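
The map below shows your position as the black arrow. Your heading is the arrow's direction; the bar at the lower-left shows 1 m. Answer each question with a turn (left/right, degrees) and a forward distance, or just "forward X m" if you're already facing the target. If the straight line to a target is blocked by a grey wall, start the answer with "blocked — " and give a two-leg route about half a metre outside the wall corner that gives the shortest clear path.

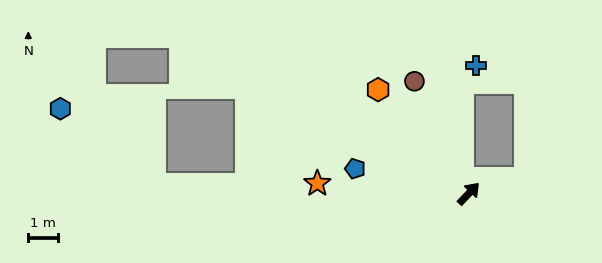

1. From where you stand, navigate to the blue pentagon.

turn left 121°, forward 4.0 m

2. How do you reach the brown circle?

turn left 69°, forward 4.2 m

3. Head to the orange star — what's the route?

turn left 130°, forward 5.2 m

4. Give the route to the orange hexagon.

turn left 85°, forward 4.7 m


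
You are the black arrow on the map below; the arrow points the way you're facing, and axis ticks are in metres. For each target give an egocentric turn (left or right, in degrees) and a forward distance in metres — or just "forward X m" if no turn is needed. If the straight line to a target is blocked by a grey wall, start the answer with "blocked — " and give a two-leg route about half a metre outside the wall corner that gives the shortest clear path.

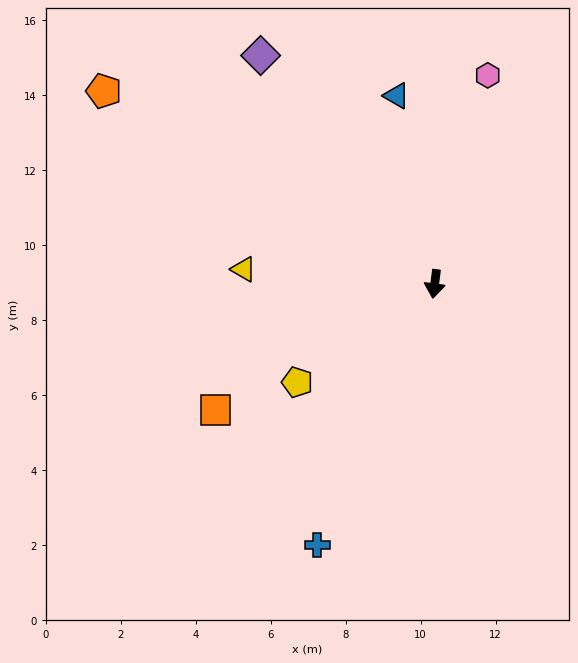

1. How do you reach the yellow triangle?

turn right 87°, forward 5.1 m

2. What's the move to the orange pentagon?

turn right 113°, forward 10.2 m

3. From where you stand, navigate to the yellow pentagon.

turn right 47°, forward 4.5 m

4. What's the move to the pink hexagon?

turn left 173°, forward 5.7 m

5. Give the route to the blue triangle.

turn right 161°, forward 5.1 m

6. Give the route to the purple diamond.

turn right 135°, forward 7.7 m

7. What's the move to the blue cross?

turn right 17°, forward 7.6 m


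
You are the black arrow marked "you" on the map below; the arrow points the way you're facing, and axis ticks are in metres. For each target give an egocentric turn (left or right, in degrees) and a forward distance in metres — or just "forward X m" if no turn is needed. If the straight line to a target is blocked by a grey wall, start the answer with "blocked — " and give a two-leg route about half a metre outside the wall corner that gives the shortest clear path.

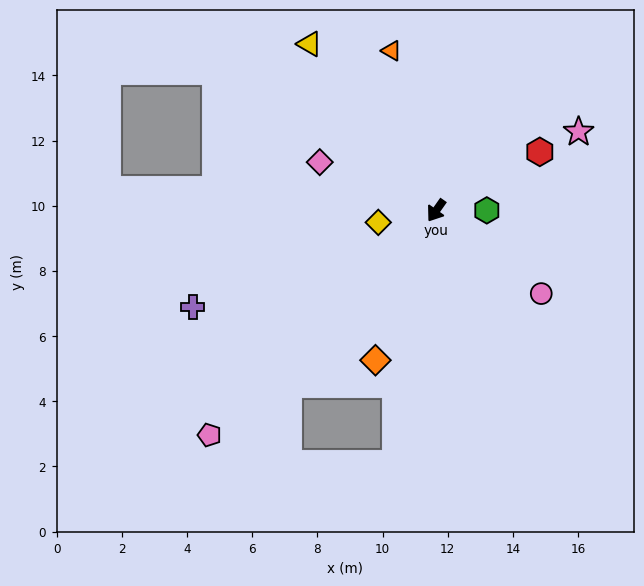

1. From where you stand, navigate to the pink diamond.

turn right 77°, forward 3.9 m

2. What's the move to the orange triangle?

turn right 129°, forward 5.1 m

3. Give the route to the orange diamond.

turn left 13°, forward 5.0 m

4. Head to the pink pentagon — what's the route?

turn right 10°, forward 9.8 m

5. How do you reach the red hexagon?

turn left 155°, forward 3.7 m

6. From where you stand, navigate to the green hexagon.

turn left 125°, forward 1.6 m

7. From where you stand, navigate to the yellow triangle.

turn right 108°, forward 6.4 m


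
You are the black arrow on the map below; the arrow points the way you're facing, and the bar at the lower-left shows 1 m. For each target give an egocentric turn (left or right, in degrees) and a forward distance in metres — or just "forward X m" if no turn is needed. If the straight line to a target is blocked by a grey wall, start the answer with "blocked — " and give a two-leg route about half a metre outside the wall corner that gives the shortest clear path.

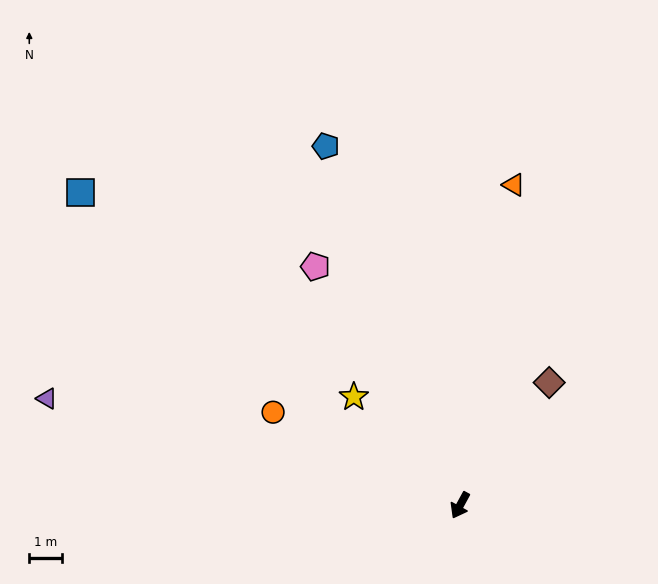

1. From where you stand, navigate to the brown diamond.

turn left 173°, forward 4.6 m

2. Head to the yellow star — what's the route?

turn right 107°, forward 4.6 m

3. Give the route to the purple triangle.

turn right 76°, forward 13.0 m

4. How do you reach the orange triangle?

turn right 161°, forward 9.9 m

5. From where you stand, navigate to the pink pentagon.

turn right 120°, forward 8.5 m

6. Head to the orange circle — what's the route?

turn right 88°, forward 6.4 m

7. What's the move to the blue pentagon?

turn right 131°, forward 11.7 m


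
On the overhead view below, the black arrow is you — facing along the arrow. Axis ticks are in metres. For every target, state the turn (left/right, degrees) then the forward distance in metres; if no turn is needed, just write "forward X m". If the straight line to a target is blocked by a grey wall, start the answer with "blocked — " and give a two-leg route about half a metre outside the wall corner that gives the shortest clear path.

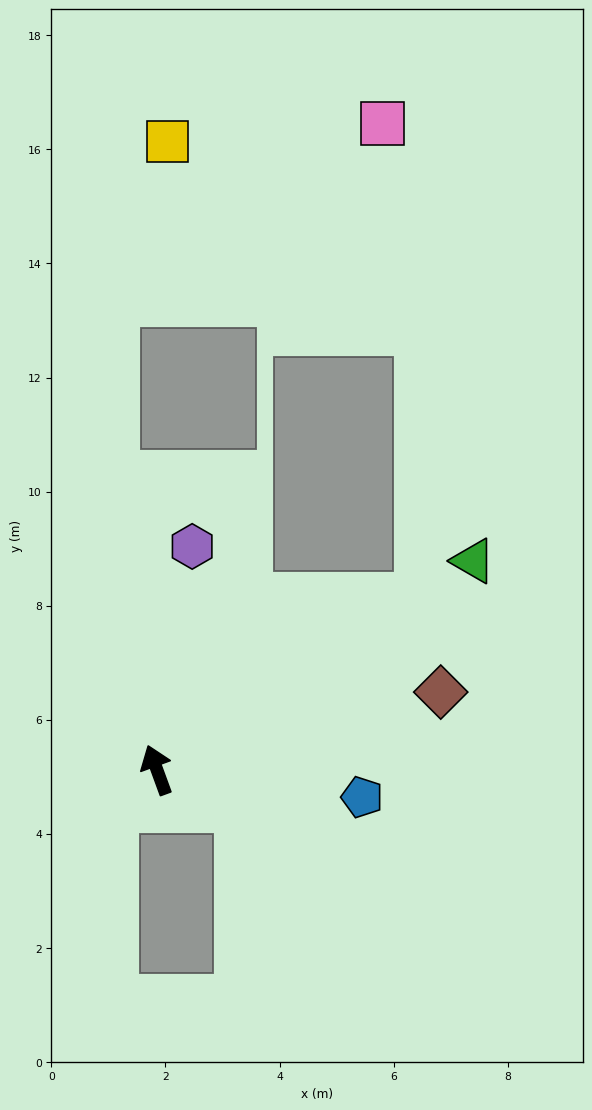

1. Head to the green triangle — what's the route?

turn right 77°, forward 6.6 m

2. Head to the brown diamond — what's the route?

turn right 95°, forward 5.2 m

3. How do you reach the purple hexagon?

turn right 29°, forward 4.0 m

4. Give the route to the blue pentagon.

turn right 118°, forward 3.6 m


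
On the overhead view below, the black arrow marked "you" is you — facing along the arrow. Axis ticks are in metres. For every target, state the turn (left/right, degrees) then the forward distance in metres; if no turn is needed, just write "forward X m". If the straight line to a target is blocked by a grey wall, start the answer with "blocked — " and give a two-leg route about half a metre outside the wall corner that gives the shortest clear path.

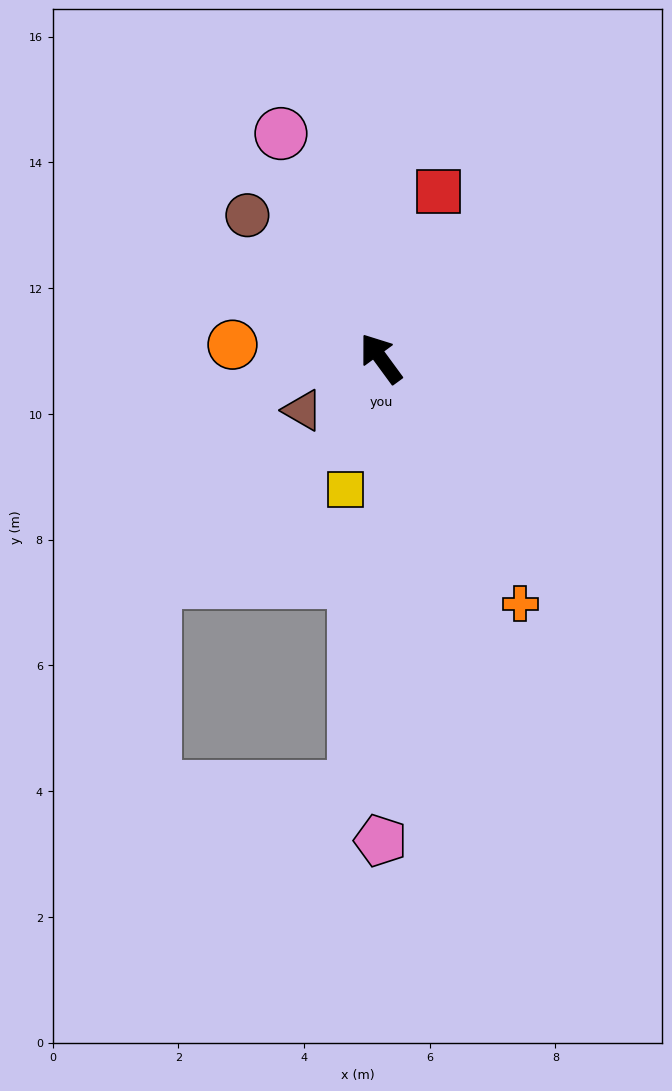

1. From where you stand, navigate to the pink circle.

turn right 12°, forward 3.9 m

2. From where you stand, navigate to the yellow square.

turn left 129°, forward 2.2 m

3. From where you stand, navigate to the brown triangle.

turn left 87°, forward 1.5 m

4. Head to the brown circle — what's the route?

turn left 7°, forward 3.1 m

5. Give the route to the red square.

turn right 55°, forward 2.8 m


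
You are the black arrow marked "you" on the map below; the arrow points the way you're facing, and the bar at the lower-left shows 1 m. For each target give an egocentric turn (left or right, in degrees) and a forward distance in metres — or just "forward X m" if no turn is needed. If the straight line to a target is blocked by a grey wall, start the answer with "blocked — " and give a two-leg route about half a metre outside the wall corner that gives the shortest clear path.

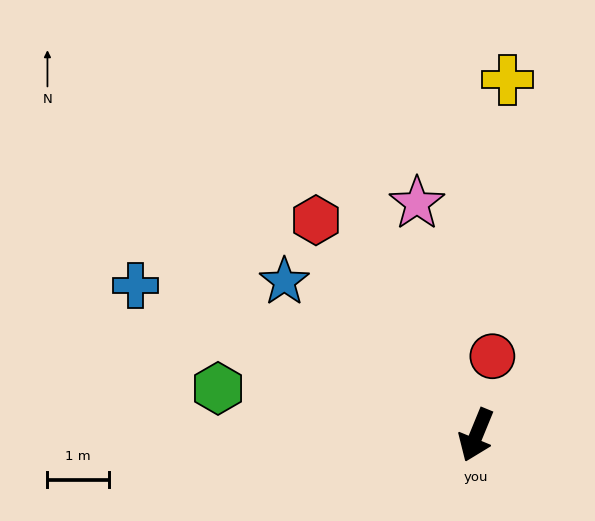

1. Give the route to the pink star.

turn right 143°, forward 3.9 m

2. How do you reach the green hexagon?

turn right 78°, forward 4.3 m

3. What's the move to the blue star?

turn right 106°, forward 4.0 m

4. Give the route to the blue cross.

turn right 91°, forward 6.1 m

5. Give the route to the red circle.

turn right 169°, forward 1.3 m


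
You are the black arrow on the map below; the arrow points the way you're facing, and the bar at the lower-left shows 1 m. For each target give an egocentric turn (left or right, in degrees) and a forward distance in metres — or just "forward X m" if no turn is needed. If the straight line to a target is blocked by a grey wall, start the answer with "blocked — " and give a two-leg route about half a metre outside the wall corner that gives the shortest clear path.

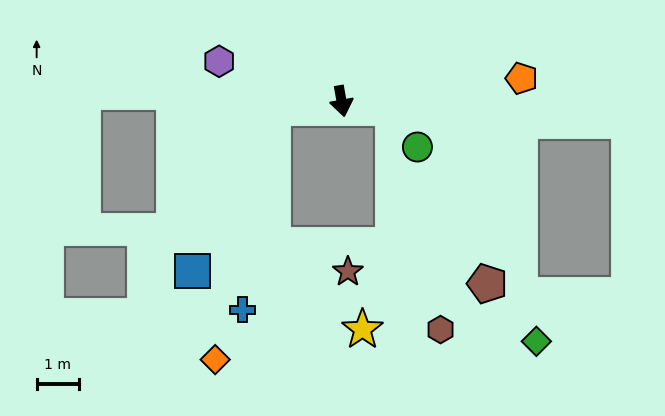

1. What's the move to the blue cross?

blocked — turn right 94°, forward 1.6 m, then turn left 75°, forward 4.8 m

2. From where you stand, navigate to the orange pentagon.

turn left 87°, forward 4.3 m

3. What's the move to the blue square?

blocked — turn right 94°, forward 1.6 m, then turn left 58°, forward 4.3 m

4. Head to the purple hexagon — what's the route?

turn right 118°, forward 3.0 m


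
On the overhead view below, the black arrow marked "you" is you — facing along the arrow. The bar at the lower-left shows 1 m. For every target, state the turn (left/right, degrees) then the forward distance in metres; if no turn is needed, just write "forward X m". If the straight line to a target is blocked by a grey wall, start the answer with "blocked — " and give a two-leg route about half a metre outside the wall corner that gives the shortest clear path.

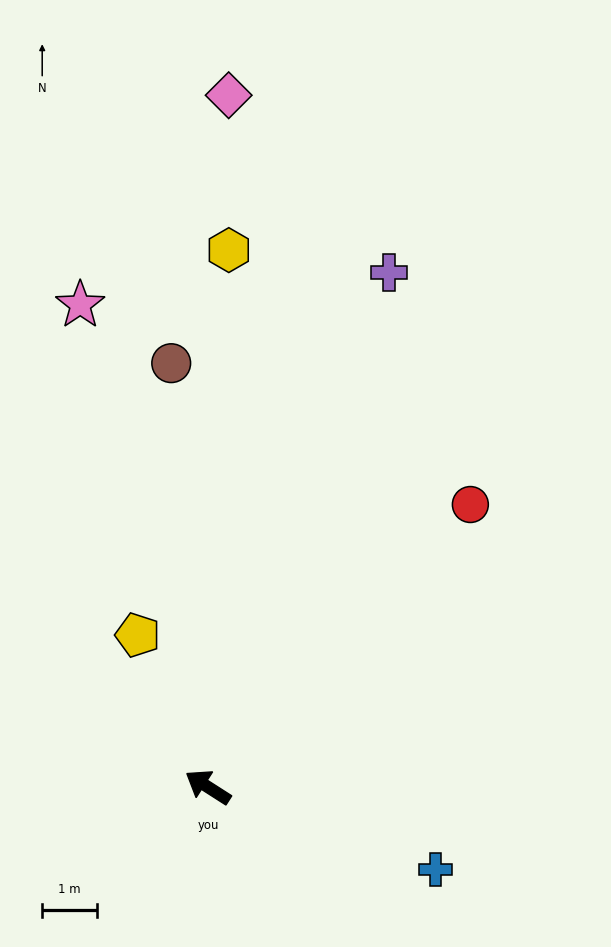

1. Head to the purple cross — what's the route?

turn right 77°, forward 9.9 m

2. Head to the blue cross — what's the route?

turn right 167°, forward 4.4 m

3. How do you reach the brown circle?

turn right 52°, forward 7.8 m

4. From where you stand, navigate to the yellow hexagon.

turn right 60°, forward 9.8 m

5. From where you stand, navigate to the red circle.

turn right 100°, forward 7.0 m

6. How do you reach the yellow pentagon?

turn right 33°, forward 3.1 m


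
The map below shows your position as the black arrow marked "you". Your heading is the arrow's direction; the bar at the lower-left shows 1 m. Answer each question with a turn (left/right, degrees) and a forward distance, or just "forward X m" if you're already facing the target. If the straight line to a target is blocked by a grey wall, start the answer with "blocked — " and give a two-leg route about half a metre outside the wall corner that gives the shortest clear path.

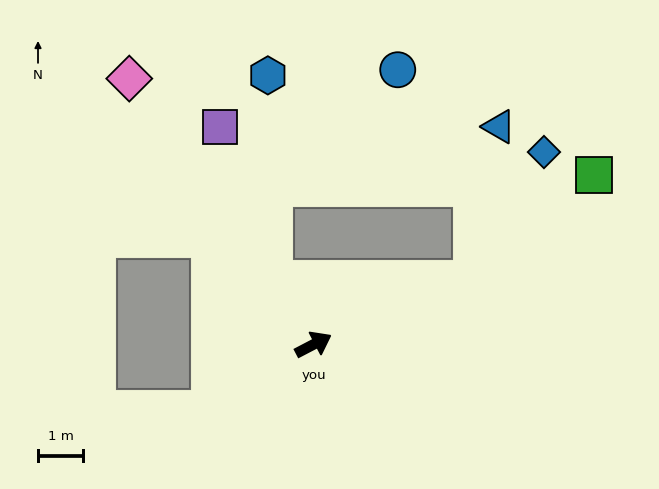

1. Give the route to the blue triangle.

blocked — turn right 5°, forward 3.8 m, then turn left 58°, forward 3.4 m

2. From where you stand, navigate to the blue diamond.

blocked — turn right 5°, forward 3.8 m, then turn left 38°, forward 3.2 m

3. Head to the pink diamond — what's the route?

turn left 97°, forward 7.1 m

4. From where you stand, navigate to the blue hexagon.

blocked — turn left 94°, forward 1.7 m, then turn right 30°, forward 4.5 m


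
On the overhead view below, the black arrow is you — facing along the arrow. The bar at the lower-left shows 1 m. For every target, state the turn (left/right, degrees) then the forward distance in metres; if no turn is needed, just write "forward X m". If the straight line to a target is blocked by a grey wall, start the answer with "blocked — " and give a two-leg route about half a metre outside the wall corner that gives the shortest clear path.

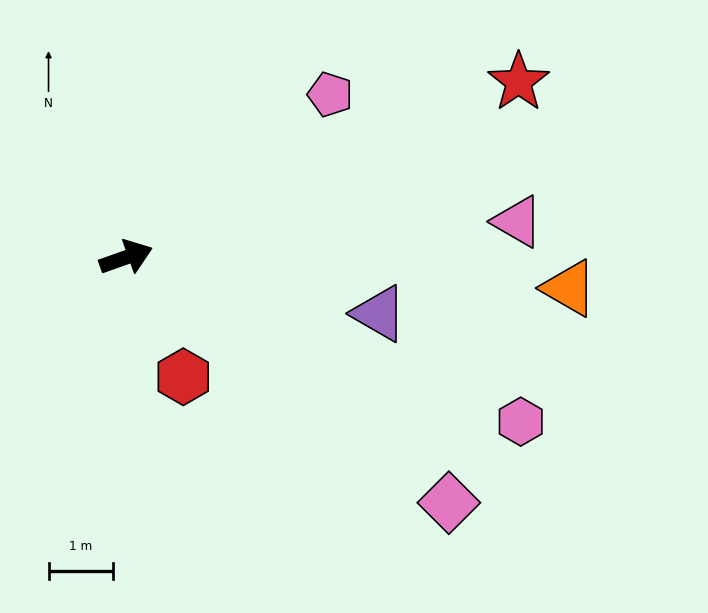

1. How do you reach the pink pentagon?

turn left 19°, forward 4.0 m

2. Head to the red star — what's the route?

turn left 5°, forward 6.6 m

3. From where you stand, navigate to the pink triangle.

turn right 14°, forward 6.1 m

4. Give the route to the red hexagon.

turn right 84°, forward 2.0 m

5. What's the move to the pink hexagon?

turn right 42°, forward 6.6 m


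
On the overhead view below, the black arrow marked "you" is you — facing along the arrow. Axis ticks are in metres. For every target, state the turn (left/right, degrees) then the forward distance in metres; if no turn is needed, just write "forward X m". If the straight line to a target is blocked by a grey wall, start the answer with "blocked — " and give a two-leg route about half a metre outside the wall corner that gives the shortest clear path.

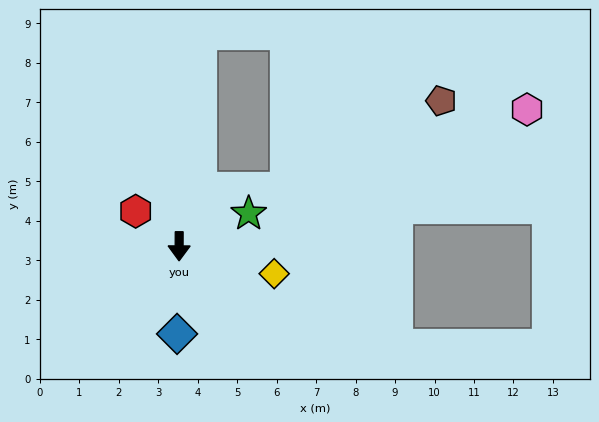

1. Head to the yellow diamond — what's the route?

turn left 74°, forward 2.5 m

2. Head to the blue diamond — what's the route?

forward 2.2 m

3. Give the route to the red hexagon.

turn right 129°, forward 1.4 m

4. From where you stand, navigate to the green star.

turn left 115°, forward 1.9 m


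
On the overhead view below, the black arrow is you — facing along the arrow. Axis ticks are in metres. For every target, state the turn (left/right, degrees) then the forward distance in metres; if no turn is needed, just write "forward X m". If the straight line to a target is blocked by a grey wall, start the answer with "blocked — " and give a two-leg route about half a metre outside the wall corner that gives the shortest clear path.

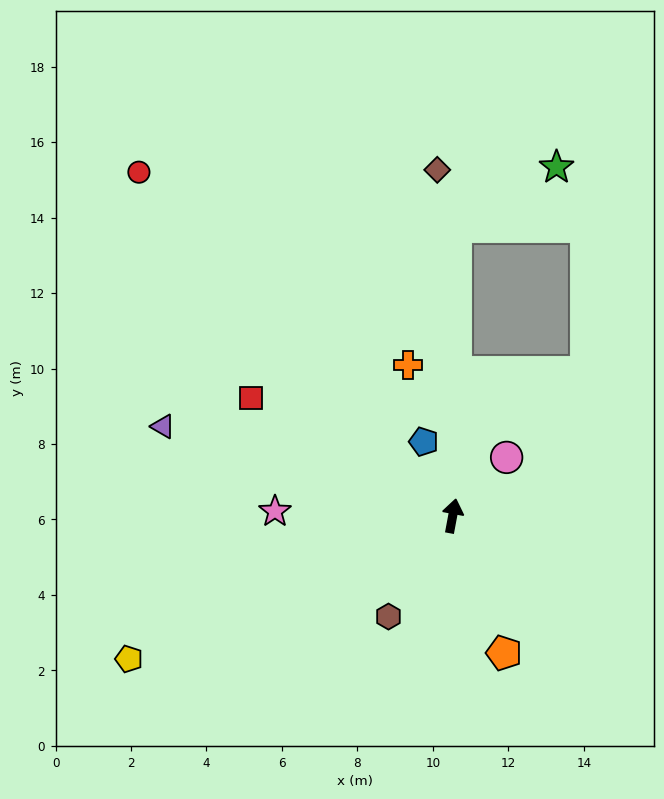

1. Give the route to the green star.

blocked — turn left 10°, forward 7.7 m, then turn right 59°, forward 3.1 m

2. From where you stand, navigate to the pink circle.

turn right 32°, forward 2.1 m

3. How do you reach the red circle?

turn left 53°, forward 12.3 m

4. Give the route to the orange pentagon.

turn right 149°, forward 3.9 m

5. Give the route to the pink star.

turn left 99°, forward 4.7 m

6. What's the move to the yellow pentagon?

turn left 124°, forward 9.4 m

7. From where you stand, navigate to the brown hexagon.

turn left 158°, forward 3.2 m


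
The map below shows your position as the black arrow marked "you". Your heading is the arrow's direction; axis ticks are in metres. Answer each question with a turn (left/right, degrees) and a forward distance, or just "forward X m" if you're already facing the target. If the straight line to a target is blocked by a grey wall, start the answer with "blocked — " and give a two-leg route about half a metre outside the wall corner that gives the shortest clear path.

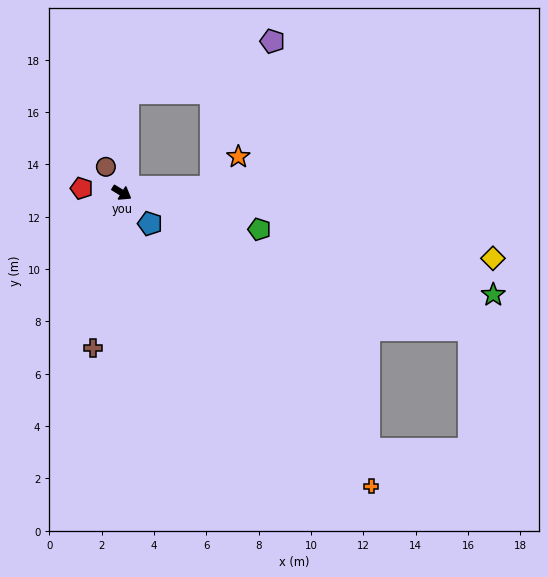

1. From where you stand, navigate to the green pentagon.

turn left 17°, forward 5.4 m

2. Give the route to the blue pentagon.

turn right 16°, forward 1.6 m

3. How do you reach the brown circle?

turn left 153°, forward 1.2 m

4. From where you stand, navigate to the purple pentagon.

blocked — turn left 118°, forward 3.8 m, then turn right 67°, forward 5.9 m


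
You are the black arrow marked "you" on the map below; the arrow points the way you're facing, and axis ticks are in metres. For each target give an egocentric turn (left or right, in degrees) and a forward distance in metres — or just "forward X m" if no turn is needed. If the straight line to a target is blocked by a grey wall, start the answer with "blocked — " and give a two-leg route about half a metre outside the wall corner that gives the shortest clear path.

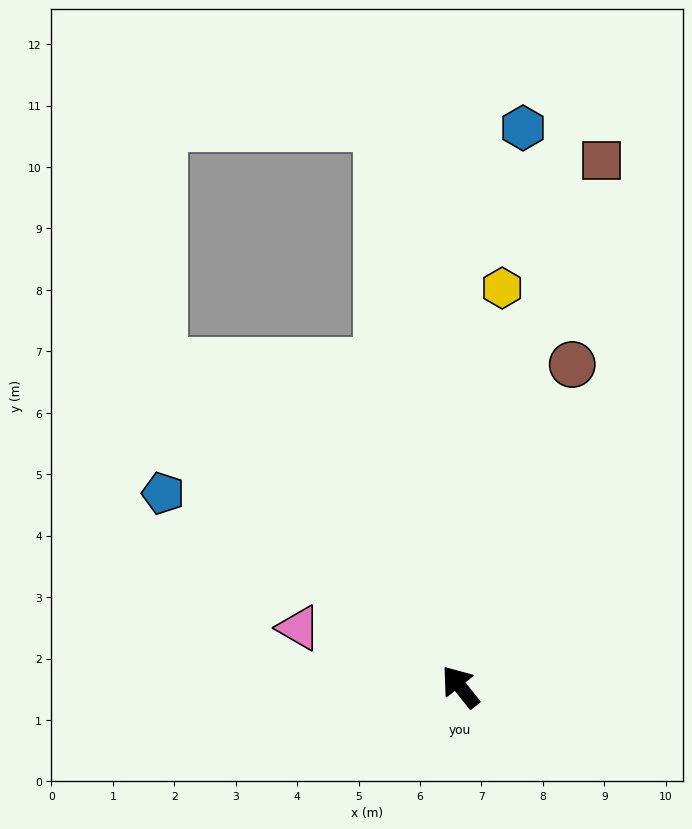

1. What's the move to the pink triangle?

turn left 32°, forward 2.8 m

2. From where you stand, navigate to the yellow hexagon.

turn right 44°, forward 6.5 m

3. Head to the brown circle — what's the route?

turn right 58°, forward 5.6 m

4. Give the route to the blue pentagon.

turn left 18°, forward 5.8 m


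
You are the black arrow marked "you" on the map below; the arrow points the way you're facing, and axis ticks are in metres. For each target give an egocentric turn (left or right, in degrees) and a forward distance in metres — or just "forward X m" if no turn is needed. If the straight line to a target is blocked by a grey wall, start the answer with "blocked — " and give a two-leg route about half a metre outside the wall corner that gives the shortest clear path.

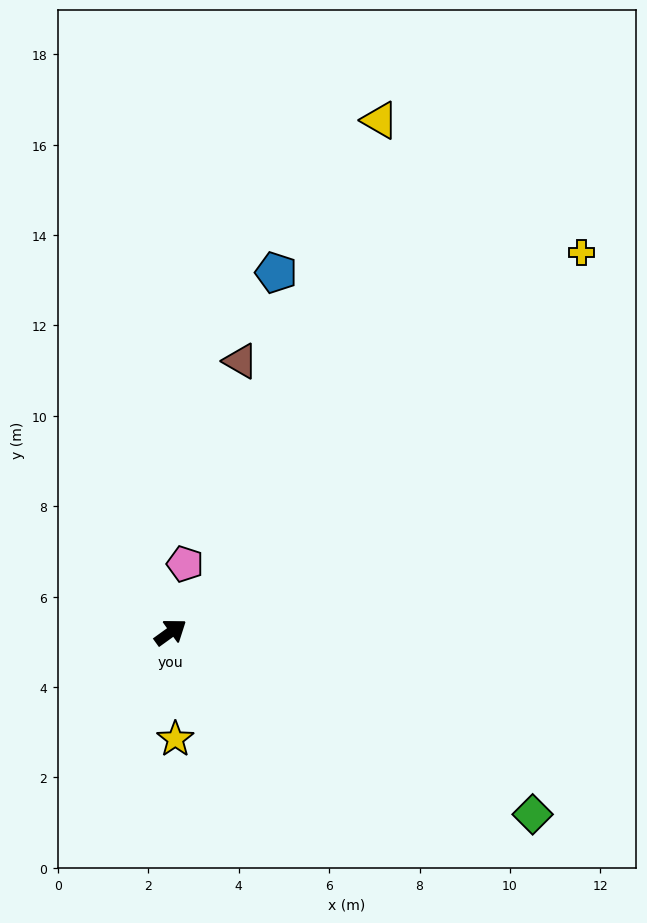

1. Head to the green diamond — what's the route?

turn right 63°, forward 9.0 m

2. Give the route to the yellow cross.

turn left 7°, forward 12.4 m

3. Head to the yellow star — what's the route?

turn right 123°, forward 2.4 m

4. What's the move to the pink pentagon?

turn left 42°, forward 1.5 m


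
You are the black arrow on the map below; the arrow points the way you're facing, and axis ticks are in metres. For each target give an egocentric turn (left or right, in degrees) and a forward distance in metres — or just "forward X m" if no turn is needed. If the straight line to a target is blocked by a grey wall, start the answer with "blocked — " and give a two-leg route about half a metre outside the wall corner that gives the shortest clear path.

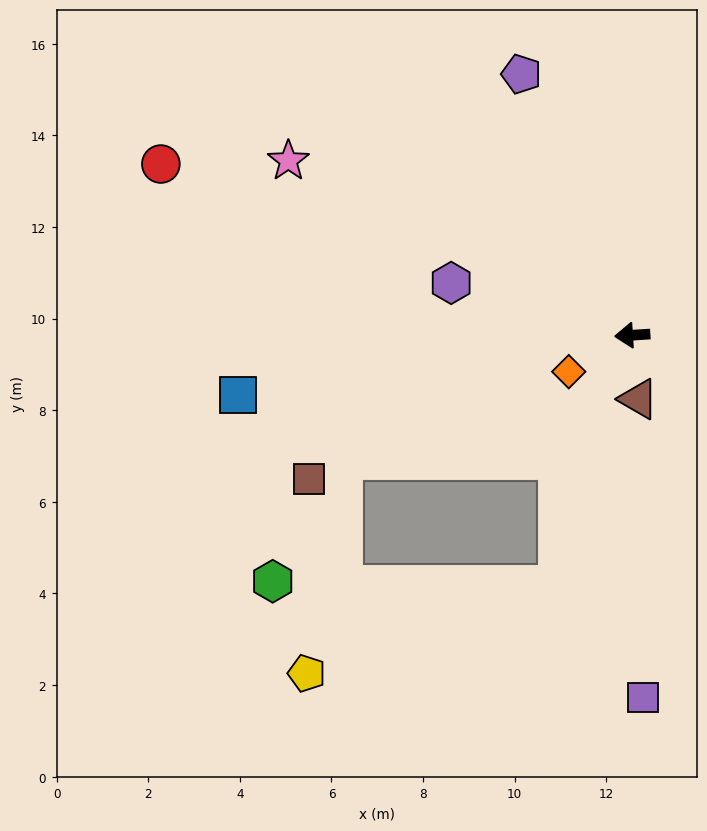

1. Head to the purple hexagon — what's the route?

turn right 20°, forward 4.1 m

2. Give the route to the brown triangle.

turn left 92°, forward 1.4 m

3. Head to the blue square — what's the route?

turn left 5°, forward 8.7 m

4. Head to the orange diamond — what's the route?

turn left 26°, forward 1.6 m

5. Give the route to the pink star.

turn right 31°, forward 8.4 m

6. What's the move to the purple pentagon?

turn right 71°, forward 6.2 m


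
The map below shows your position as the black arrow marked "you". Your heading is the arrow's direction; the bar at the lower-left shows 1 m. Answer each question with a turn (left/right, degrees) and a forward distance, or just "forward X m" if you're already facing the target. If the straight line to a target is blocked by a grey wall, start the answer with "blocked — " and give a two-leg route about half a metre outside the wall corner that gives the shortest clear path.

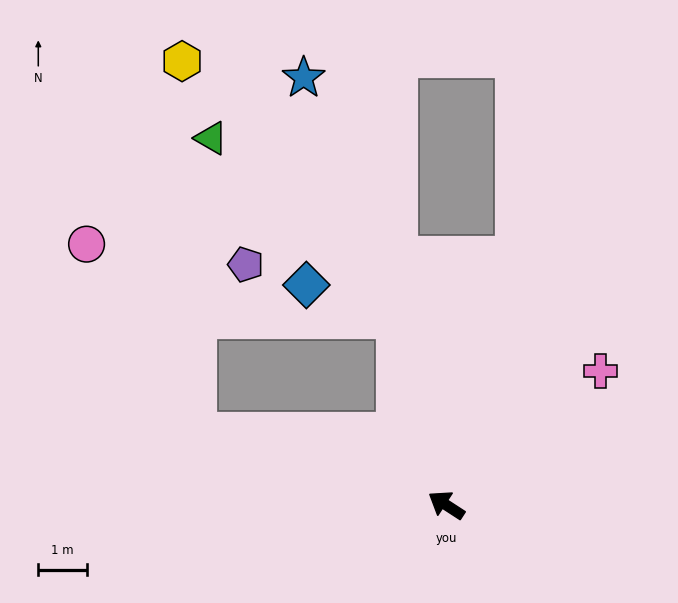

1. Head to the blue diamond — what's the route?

blocked — turn right 42°, forward 4.0 m, then turn left 55°, forward 2.0 m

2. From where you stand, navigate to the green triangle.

blocked — turn right 42°, forward 4.0 m, then turn left 31°, forward 5.4 m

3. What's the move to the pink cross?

turn right 106°, forward 4.2 m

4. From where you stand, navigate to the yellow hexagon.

blocked — turn right 42°, forward 4.0 m, then turn left 25°, forward 6.9 m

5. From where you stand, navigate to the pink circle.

blocked — turn left 17°, forward 5.4 m, then turn right 44°, forward 4.5 m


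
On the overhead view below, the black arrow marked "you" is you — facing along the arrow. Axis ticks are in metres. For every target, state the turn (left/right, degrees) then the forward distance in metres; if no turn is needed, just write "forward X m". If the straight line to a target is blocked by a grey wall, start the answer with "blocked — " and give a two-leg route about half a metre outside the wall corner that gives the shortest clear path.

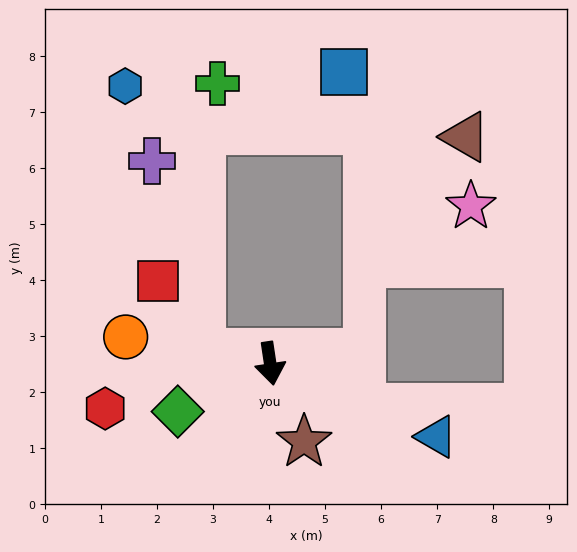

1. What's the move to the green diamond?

turn right 71°, forward 1.9 m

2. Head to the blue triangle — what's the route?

turn left 58°, forward 3.2 m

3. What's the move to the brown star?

turn left 15°, forward 1.5 m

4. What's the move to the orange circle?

turn right 109°, forward 2.6 m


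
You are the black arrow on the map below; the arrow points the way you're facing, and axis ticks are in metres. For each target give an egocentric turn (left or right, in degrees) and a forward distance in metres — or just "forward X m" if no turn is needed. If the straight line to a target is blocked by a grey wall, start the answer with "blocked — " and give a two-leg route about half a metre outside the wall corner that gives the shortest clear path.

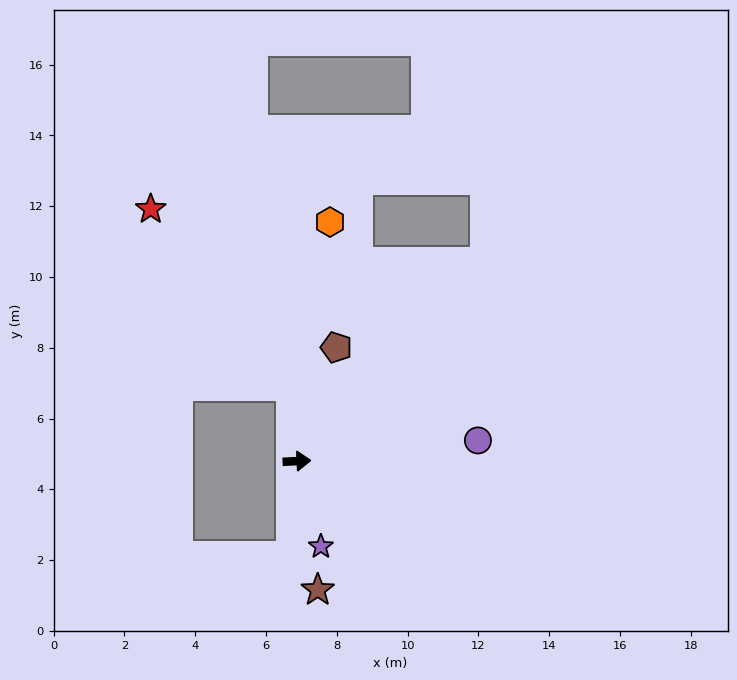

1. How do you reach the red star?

blocked — turn left 92°, forward 2.1 m, then turn left 33°, forward 6.4 m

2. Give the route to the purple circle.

turn left 4°, forward 5.1 m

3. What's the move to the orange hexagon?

turn left 79°, forward 6.8 m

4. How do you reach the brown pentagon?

turn left 68°, forward 3.4 m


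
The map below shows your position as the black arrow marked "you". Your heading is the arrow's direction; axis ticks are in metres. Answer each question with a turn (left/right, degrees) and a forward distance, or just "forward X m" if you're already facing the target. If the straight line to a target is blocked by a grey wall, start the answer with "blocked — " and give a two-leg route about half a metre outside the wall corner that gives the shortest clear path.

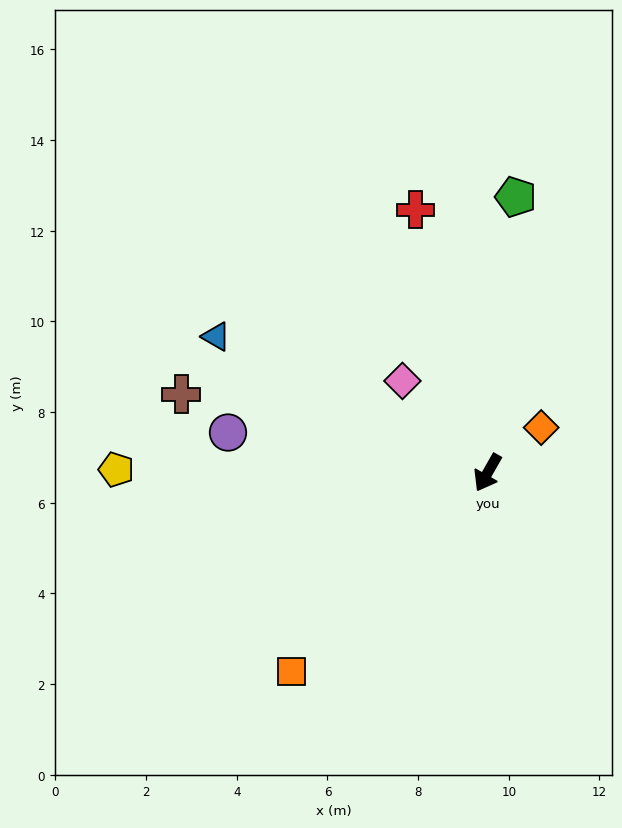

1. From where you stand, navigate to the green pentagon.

turn right 156°, forward 6.1 m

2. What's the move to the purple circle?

turn right 69°, forward 5.8 m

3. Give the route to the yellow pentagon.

turn right 61°, forward 8.2 m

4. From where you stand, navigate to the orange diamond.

turn left 160°, forward 1.5 m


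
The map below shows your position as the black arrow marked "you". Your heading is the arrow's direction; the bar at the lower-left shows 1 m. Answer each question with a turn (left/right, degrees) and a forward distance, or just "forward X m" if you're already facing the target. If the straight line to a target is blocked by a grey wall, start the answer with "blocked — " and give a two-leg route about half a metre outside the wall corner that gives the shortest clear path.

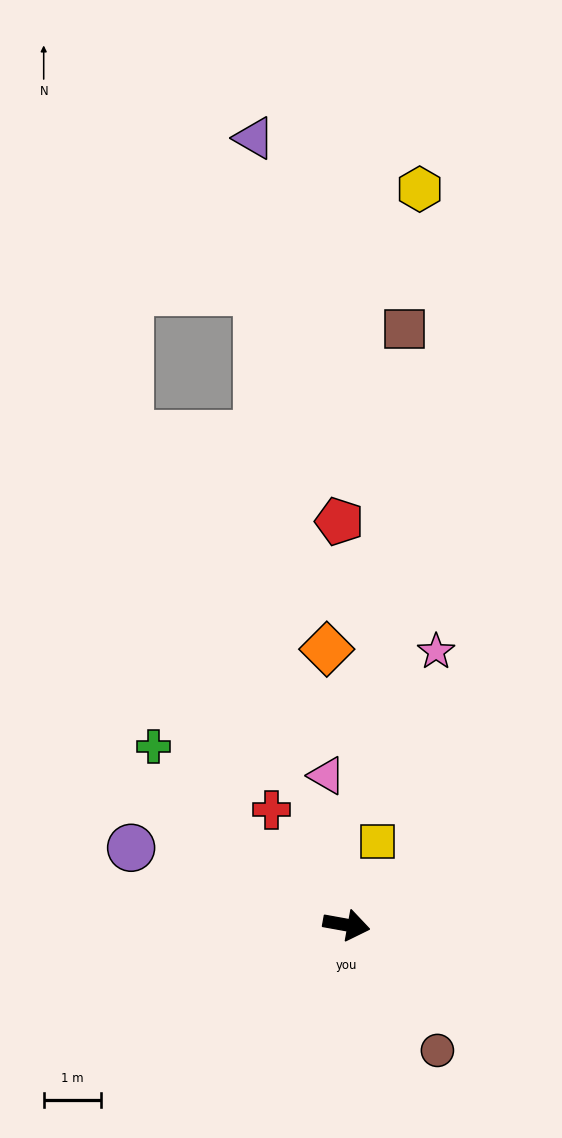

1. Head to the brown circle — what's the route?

turn right 44°, forward 2.7 m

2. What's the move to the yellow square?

turn left 80°, forward 1.6 m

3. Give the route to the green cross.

turn left 147°, forward 4.6 m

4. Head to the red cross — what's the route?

turn left 133°, forward 2.4 m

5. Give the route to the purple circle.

turn left 171°, forward 4.0 m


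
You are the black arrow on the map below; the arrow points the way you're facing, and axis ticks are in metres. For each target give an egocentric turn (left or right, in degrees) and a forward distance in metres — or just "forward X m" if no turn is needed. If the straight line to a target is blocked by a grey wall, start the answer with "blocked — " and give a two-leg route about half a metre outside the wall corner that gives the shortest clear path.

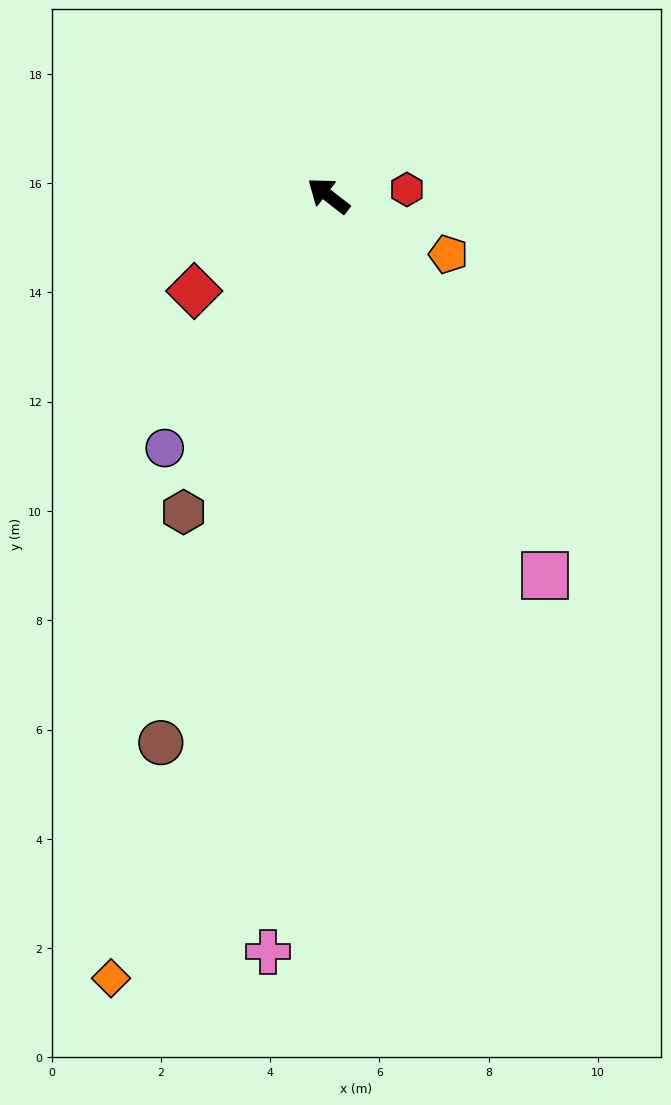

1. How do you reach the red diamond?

turn left 73°, forward 3.0 m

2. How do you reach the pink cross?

turn left 123°, forward 13.9 m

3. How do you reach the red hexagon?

turn right 138°, forward 1.4 m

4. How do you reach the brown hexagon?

turn left 103°, forward 6.4 m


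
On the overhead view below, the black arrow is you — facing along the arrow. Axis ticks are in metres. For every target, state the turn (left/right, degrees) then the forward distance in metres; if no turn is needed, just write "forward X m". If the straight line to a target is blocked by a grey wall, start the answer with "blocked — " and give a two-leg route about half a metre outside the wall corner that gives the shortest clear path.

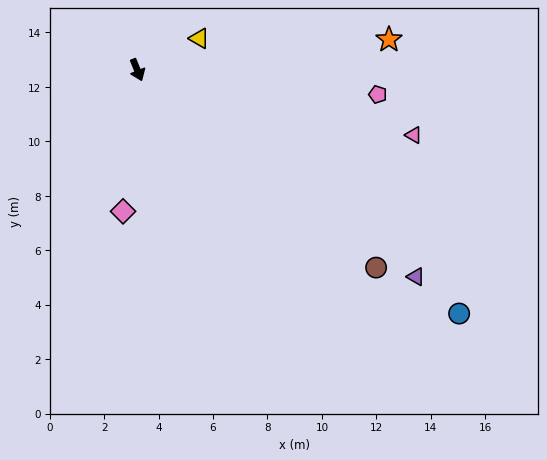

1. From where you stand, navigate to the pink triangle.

turn left 55°, forward 10.4 m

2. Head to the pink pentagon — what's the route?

turn left 62°, forward 8.9 m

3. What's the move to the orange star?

turn left 75°, forward 9.3 m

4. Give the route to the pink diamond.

turn right 28°, forward 5.2 m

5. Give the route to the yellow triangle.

turn left 95°, forward 2.6 m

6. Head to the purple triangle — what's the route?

turn left 31°, forward 12.7 m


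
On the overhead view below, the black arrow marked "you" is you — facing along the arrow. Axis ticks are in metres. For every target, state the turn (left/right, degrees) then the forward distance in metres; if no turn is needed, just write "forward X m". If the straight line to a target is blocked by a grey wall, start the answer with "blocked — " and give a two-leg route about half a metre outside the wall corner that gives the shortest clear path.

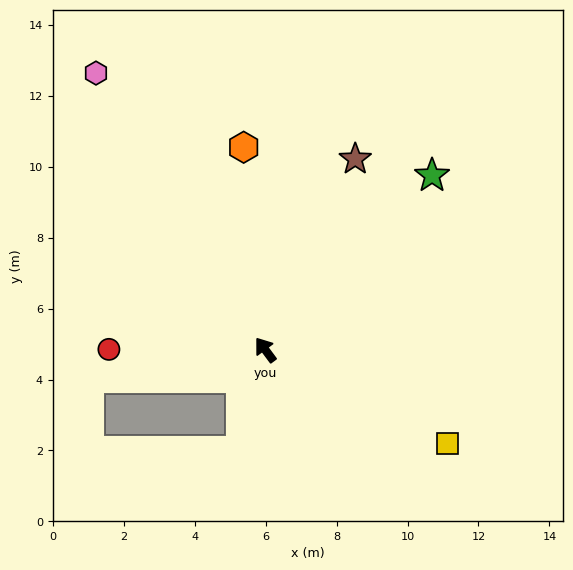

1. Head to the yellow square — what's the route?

turn right 154°, forward 5.8 m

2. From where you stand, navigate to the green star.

turn right 80°, forward 6.8 m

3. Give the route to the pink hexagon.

turn right 5°, forward 9.1 m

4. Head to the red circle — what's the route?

turn left 53°, forward 4.4 m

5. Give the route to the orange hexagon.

turn right 30°, forward 5.7 m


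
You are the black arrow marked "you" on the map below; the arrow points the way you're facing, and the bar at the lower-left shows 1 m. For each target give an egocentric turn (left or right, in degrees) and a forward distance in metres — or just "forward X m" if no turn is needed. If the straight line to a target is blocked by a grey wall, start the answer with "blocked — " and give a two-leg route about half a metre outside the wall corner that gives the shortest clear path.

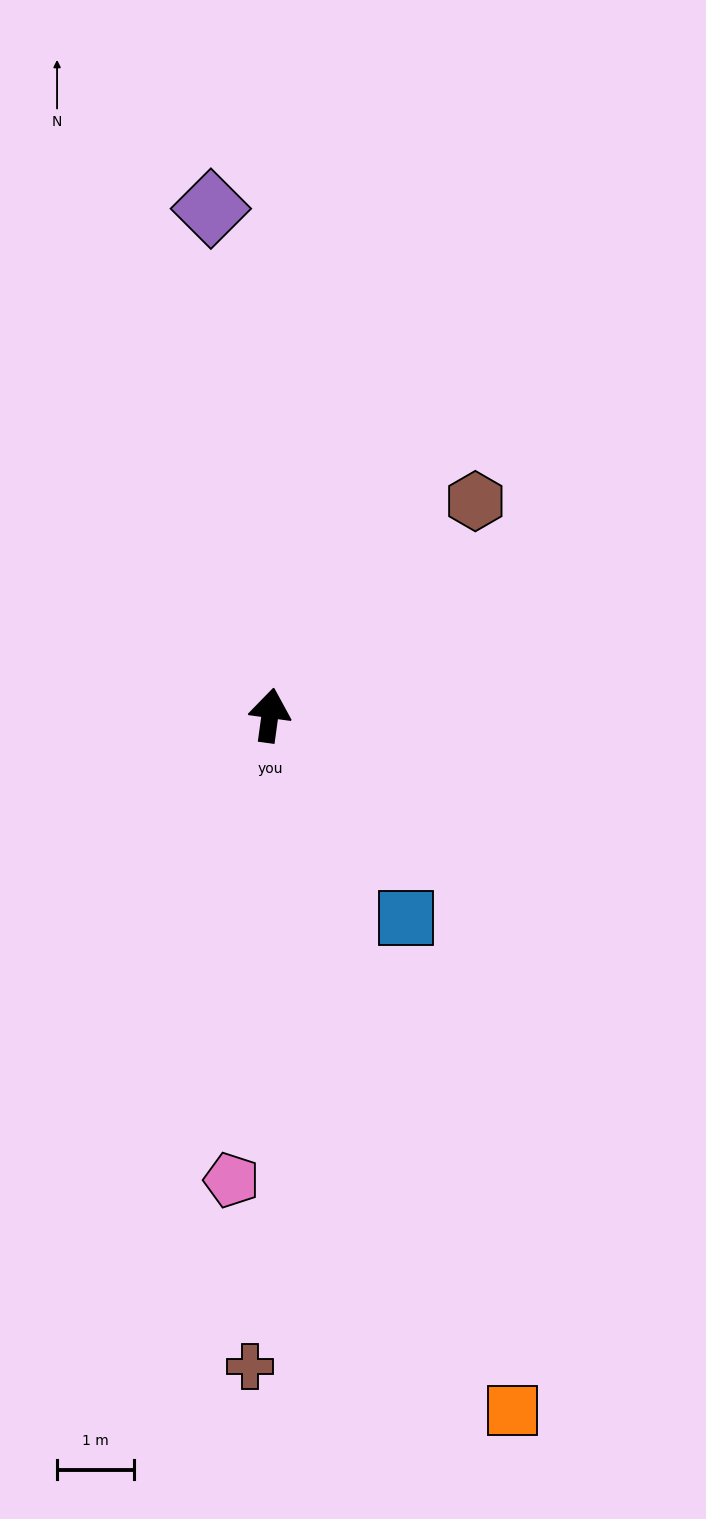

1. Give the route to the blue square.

turn right 138°, forward 3.2 m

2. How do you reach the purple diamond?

turn left 14°, forward 6.7 m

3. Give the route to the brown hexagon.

turn right 36°, forward 3.9 m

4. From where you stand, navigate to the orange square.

turn right 153°, forward 9.6 m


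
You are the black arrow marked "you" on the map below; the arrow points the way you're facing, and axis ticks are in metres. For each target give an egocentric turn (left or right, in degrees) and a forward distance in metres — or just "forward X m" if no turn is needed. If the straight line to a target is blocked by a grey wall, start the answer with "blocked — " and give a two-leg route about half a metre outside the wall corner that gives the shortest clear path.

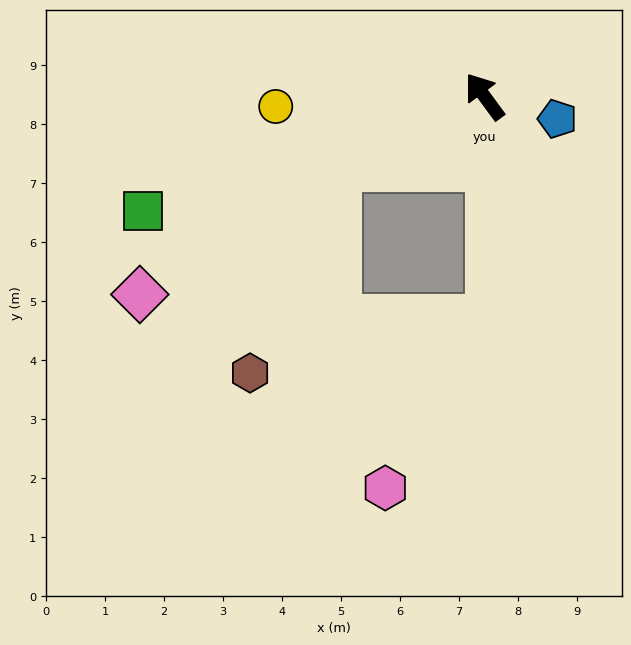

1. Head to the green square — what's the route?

turn left 72°, forward 6.1 m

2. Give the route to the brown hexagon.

blocked — turn left 79°, forward 2.8 m, then turn left 42°, forward 3.8 m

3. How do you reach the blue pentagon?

turn right 143°, forward 1.3 m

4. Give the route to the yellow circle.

turn left 56°, forward 3.5 m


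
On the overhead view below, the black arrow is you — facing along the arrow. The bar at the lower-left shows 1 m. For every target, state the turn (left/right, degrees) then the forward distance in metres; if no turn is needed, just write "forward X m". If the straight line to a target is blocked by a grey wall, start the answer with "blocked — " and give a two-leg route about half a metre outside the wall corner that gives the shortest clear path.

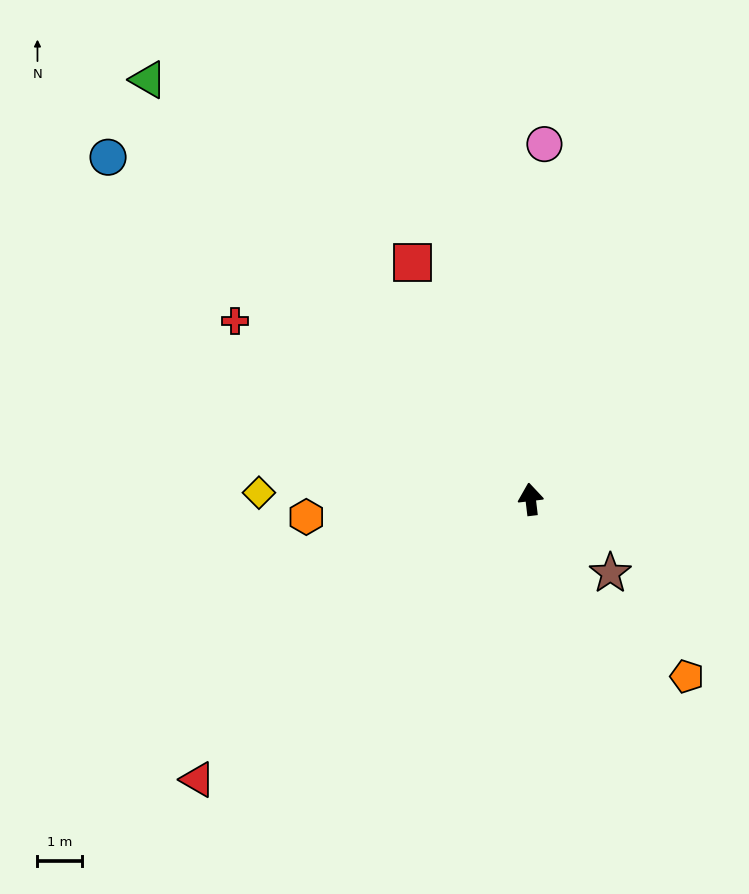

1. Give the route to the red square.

turn left 20°, forward 5.9 m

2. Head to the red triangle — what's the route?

turn left 123°, forward 9.7 m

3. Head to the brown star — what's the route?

turn right 140°, forward 2.4 m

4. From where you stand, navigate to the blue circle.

turn left 44°, forward 12.1 m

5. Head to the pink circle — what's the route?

turn right 9°, forward 7.9 m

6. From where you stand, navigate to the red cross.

turn left 52°, forward 7.7 m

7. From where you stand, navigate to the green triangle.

turn left 36°, forward 12.6 m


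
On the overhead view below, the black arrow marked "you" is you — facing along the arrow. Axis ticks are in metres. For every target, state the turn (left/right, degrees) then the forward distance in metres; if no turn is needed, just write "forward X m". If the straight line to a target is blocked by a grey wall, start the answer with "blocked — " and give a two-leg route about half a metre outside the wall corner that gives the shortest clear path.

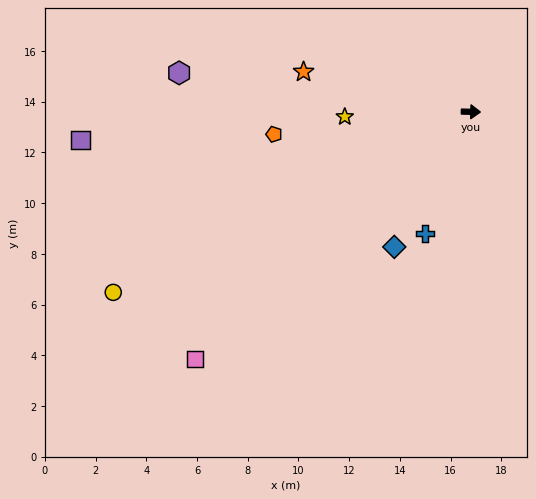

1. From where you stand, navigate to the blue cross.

turn right 109°, forward 5.1 m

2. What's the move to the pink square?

turn right 137°, forward 14.6 m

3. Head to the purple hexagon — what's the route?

turn left 174°, forward 11.6 m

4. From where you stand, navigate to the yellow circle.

turn right 152°, forward 15.8 m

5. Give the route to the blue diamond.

turn right 118°, forward 6.1 m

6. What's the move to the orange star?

turn left 168°, forward 6.8 m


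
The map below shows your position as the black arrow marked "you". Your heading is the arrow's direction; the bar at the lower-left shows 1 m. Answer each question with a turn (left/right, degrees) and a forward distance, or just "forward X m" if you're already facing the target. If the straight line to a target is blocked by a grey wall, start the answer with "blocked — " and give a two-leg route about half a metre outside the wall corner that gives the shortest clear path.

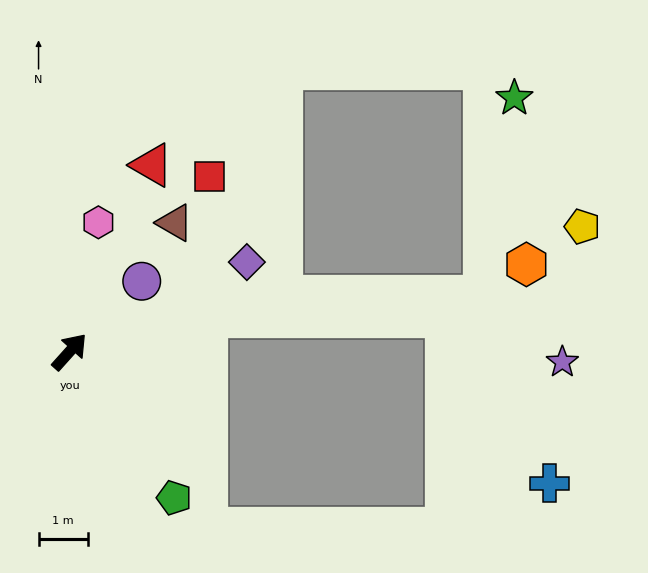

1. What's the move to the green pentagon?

turn right 103°, forward 3.7 m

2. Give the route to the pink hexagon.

turn left 29°, forward 2.7 m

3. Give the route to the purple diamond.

turn right 21°, forward 4.0 m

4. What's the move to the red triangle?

turn left 18°, forward 4.1 m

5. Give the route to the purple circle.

turn right 4°, forward 2.0 m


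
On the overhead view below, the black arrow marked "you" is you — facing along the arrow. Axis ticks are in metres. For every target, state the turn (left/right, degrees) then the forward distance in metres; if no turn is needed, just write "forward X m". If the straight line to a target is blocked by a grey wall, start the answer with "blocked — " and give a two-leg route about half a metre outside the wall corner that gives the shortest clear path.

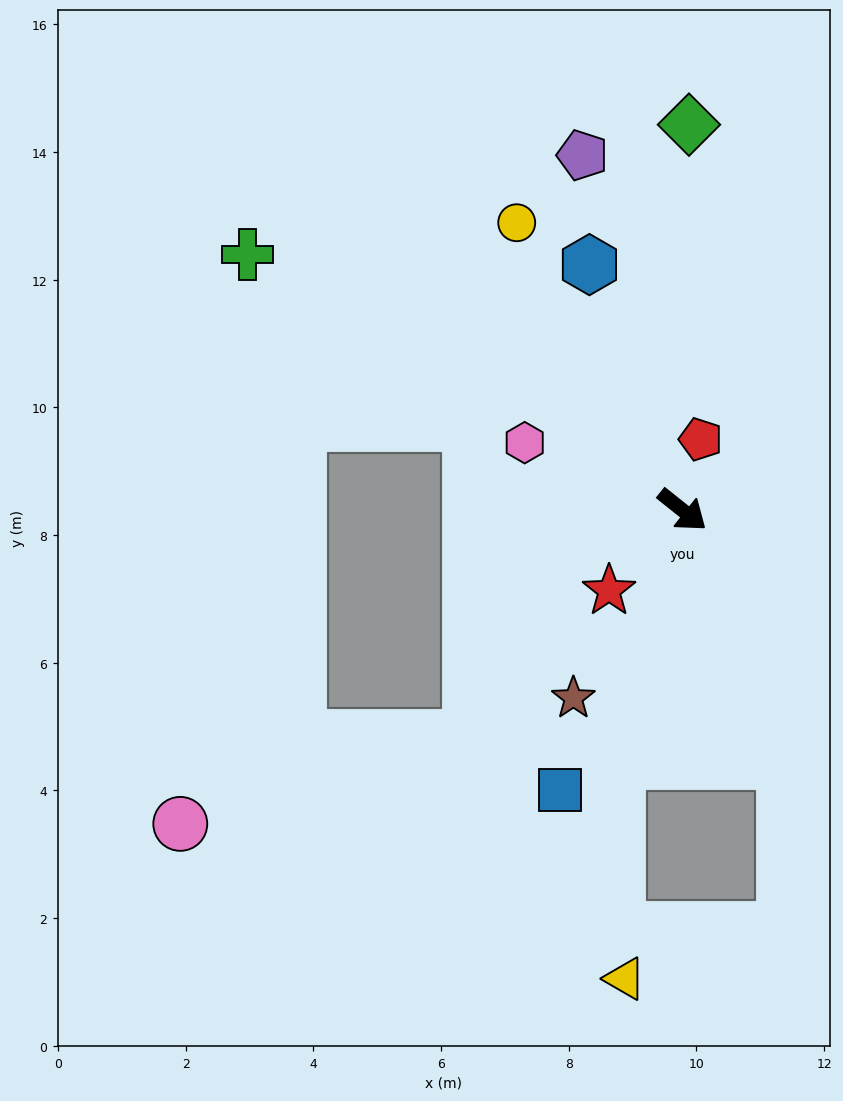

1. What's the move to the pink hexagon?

turn right 165°, forward 2.7 m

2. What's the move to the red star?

turn right 94°, forward 1.7 m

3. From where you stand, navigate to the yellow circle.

turn left 159°, forward 5.2 m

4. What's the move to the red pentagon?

turn left 114°, forward 1.1 m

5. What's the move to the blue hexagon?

turn left 149°, forward 4.1 m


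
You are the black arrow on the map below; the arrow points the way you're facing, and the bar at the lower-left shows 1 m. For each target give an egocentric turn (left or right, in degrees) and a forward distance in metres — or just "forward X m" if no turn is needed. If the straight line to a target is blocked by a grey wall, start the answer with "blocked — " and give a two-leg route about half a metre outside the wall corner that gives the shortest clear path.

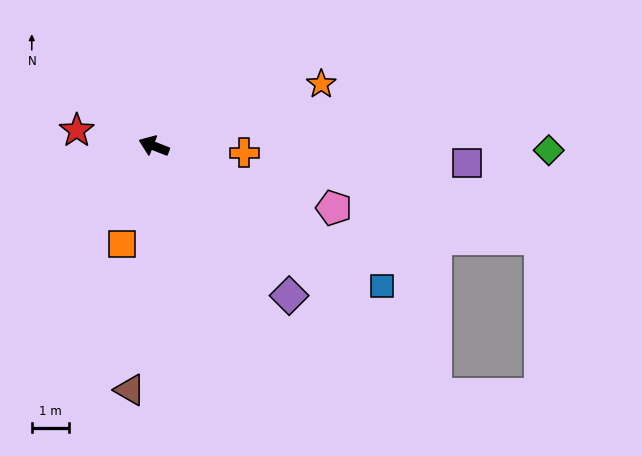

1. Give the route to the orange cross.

turn right 163°, forward 2.4 m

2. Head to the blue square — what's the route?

turn left 170°, forward 7.2 m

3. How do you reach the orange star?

turn right 138°, forward 4.8 m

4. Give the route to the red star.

turn left 10°, forward 2.1 m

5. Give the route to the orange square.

turn left 93°, forward 2.8 m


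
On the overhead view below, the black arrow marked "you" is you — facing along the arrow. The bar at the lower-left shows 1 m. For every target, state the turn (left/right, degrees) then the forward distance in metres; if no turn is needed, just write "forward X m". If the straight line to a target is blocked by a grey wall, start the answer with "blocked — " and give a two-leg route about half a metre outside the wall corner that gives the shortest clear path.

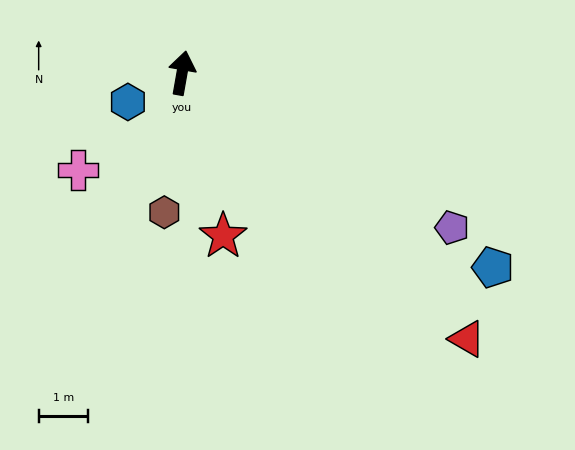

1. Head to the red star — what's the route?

turn right 156°, forward 3.4 m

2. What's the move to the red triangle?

turn right 123°, forward 7.8 m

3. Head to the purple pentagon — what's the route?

turn right 110°, forward 6.3 m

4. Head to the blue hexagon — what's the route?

turn left 128°, forward 1.2 m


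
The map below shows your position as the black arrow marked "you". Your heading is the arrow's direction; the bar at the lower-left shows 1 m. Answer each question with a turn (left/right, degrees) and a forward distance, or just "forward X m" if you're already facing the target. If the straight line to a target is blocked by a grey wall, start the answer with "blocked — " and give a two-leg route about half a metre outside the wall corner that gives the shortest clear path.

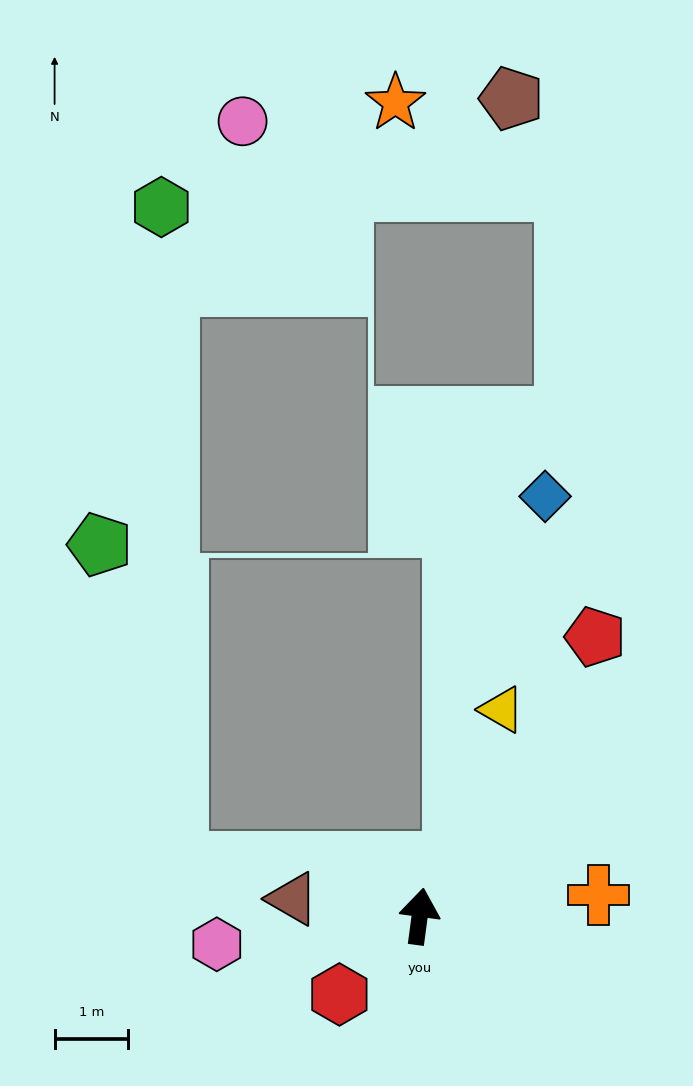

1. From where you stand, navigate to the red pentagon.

turn right 25°, forward 4.5 m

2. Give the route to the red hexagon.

turn left 142°, forward 1.5 m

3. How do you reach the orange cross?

turn right 76°, forward 2.5 m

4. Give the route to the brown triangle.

turn left 90°, forward 1.7 m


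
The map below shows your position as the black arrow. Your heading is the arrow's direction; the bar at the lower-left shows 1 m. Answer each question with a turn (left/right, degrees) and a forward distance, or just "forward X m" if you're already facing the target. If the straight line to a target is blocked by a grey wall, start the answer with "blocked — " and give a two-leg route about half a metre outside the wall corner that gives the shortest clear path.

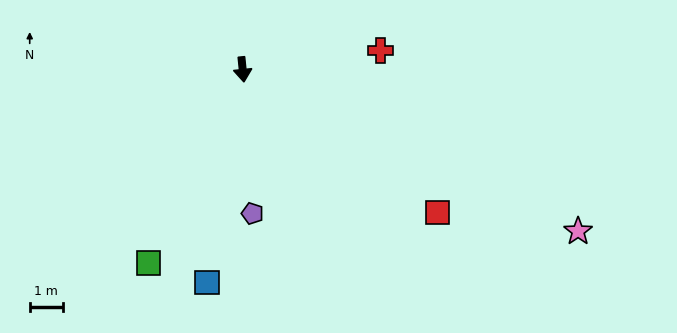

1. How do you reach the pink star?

turn left 58°, forward 11.3 m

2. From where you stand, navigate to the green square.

turn right 32°, forward 6.5 m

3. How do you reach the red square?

turn left 48°, forward 7.3 m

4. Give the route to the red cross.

turn left 92°, forward 4.2 m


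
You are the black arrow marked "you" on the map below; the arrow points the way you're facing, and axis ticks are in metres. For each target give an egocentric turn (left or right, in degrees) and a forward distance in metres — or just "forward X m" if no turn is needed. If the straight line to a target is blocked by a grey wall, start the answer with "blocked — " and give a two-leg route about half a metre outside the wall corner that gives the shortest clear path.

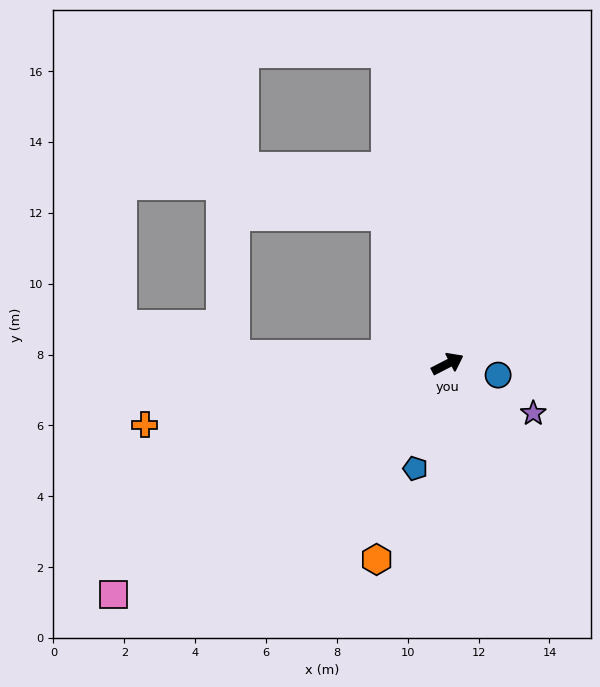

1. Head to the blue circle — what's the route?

turn right 40°, forward 1.5 m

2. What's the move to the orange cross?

turn left 164°, forward 8.7 m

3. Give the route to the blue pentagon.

turn right 134°, forward 3.1 m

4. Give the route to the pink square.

turn right 173°, forward 11.5 m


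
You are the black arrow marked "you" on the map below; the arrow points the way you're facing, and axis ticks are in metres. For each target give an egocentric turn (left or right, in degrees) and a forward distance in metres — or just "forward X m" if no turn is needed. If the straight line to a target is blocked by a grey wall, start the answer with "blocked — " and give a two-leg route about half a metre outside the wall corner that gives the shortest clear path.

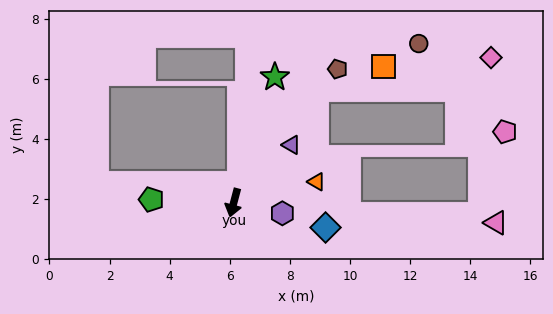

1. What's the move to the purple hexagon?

turn left 93°, forward 1.7 m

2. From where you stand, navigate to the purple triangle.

turn left 150°, forward 2.7 m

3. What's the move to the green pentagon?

turn right 77°, forward 2.7 m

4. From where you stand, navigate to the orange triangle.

turn left 119°, forward 2.8 m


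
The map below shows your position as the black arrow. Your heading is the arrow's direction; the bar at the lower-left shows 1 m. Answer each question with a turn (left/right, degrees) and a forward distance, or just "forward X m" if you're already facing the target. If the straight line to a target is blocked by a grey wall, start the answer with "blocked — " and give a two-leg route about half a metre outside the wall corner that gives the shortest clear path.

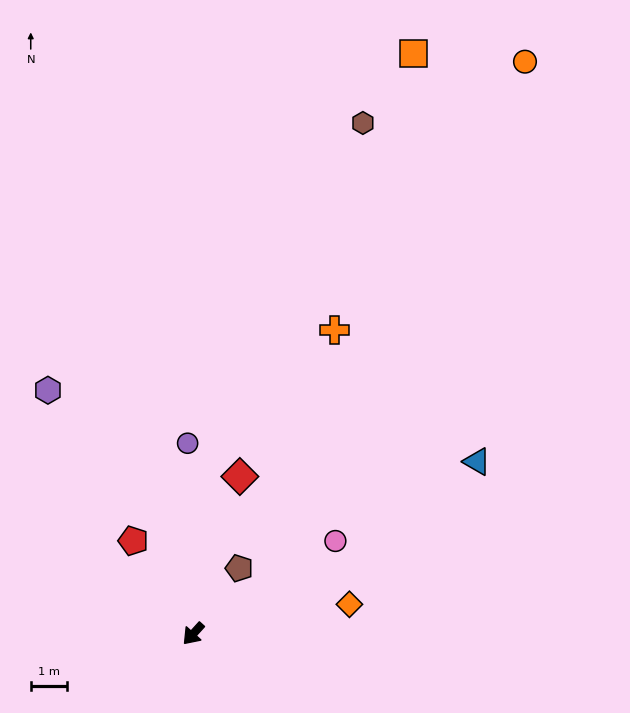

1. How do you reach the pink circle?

turn left 165°, forward 4.7 m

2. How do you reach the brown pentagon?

turn right 173°, forward 2.2 m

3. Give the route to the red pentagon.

turn right 105°, forward 3.1 m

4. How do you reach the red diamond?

turn right 154°, forward 4.6 m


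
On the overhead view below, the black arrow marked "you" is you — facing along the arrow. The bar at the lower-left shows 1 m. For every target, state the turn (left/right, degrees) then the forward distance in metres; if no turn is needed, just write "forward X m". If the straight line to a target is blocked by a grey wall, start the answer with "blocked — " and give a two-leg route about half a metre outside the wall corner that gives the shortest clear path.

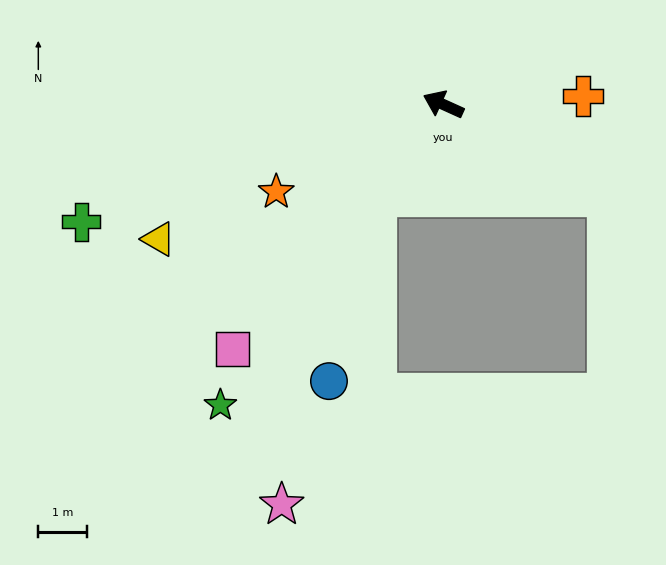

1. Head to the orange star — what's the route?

turn left 52°, forward 3.8 m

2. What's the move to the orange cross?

turn right 152°, forward 2.9 m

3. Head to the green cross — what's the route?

turn left 42°, forward 7.8 m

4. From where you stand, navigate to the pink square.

turn left 74°, forward 6.6 m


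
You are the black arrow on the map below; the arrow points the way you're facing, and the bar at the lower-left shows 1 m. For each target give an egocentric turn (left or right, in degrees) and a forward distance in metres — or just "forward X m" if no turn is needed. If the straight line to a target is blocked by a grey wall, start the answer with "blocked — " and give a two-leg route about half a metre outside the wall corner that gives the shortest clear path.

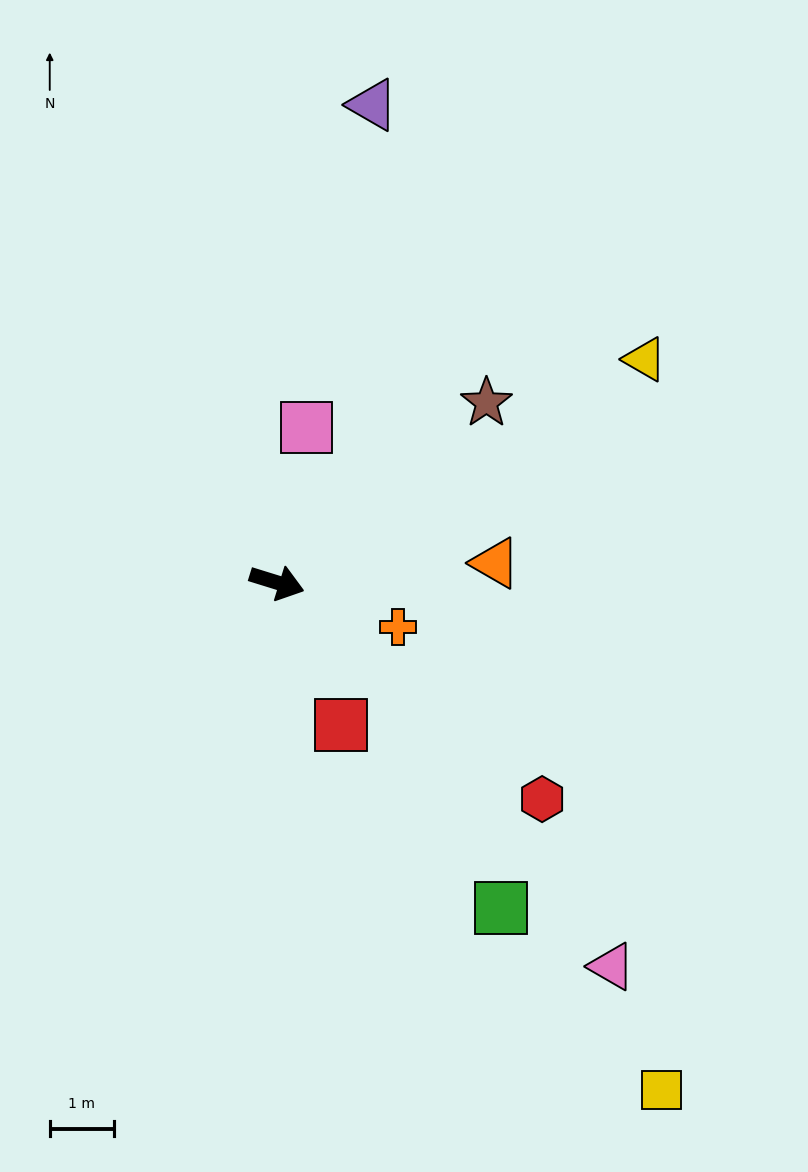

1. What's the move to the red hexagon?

turn right 22°, forward 5.3 m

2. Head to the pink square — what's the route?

turn left 97°, forward 2.4 m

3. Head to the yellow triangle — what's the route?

turn left 48°, forward 6.7 m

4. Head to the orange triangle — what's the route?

turn left 22°, forward 3.4 m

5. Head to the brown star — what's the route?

turn left 58°, forward 4.3 m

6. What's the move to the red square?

turn right 49°, forward 2.4 m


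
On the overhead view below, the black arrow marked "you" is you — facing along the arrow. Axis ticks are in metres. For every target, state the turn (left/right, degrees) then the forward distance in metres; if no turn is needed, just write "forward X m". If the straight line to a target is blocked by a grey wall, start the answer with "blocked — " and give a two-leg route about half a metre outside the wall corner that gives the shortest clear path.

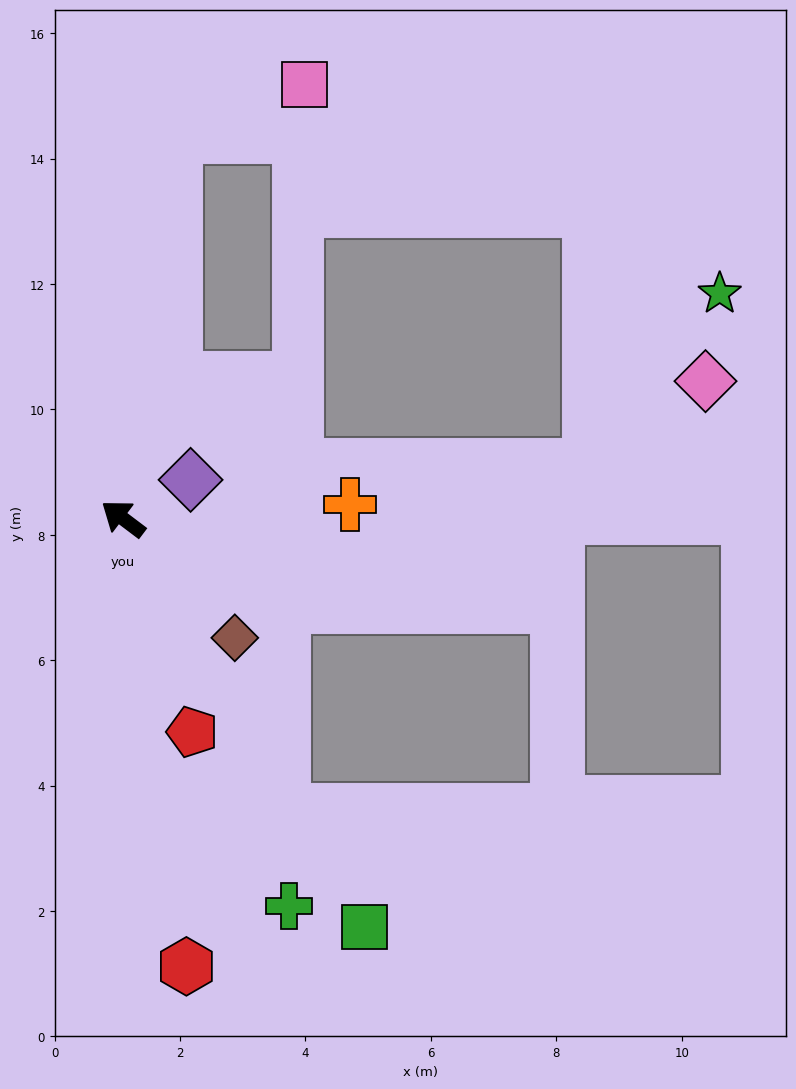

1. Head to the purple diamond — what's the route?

turn right 113°, forward 1.2 m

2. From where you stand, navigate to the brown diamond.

turn left 170°, forward 2.6 m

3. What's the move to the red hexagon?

turn left 135°, forward 7.2 m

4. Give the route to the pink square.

blocked — turn right 61°, forward 6.1 m, then turn right 60°, forward 2.2 m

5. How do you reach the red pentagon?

turn left 145°, forward 3.6 m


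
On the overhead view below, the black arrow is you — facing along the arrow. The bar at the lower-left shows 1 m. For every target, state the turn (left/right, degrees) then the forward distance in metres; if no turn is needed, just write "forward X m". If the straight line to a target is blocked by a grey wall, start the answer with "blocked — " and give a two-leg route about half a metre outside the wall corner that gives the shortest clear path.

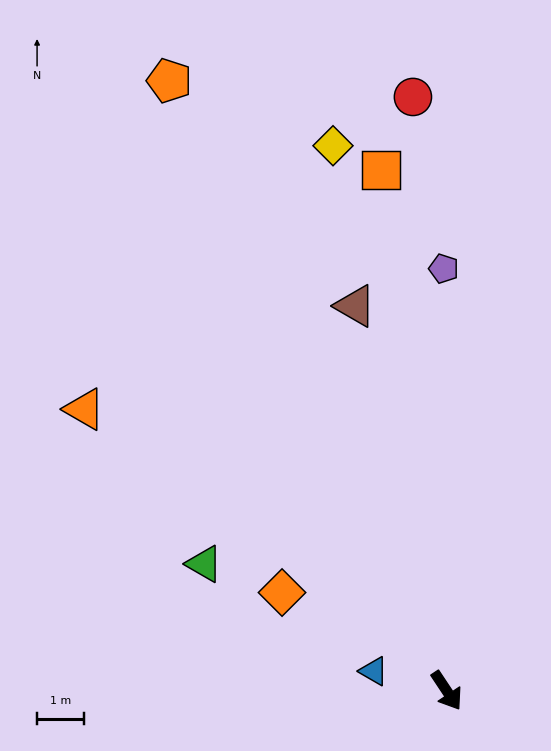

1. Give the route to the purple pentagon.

turn left 147°, forward 9.0 m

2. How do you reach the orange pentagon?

turn left 171°, forward 14.2 m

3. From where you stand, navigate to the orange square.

turn left 154°, forward 11.2 m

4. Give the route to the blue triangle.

turn right 139°, forward 1.6 m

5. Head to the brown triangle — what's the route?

turn left 160°, forward 8.4 m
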